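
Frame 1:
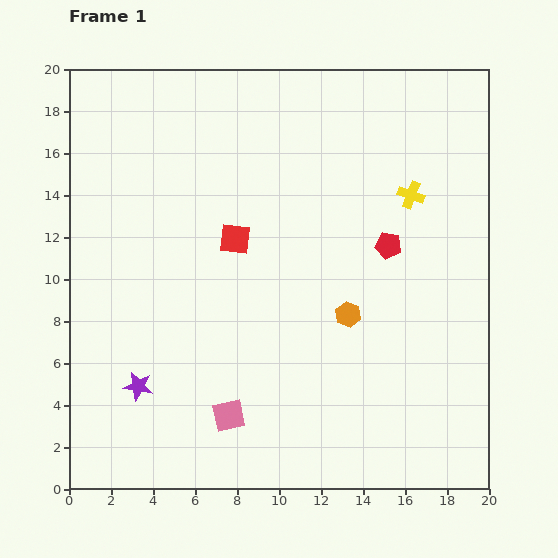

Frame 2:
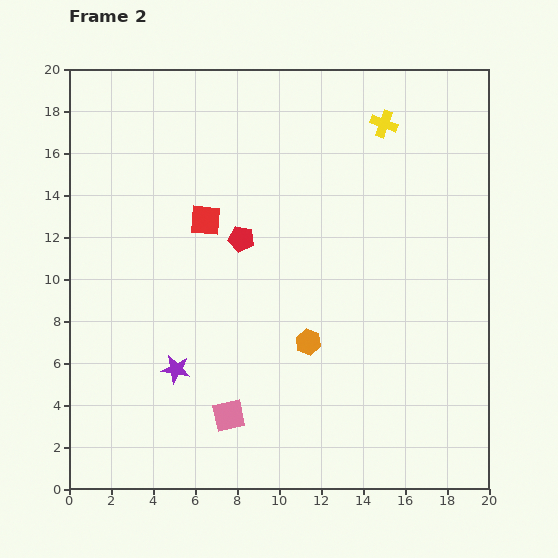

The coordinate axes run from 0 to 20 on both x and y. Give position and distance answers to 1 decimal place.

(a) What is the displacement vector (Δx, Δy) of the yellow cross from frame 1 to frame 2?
(-1.3, 3.4)

The yellow cross was at (16.3, 14.0) in frame 1 and (15.0, 17.4) in frame 2.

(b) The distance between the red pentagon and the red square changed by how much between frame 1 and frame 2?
-5.4

Distance in frame 1: 7.3. Distance in frame 2: 1.9.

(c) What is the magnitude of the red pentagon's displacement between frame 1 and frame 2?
7.0

The red pentagon moved from (15.2, 11.6) to (8.2, 11.9), a distance of √(7.0² + 0.3²) ≈ 7.0.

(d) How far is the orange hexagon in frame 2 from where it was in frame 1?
2.3

The orange hexagon moved from (13.3, 8.3) to (11.4, 7.0), a distance of √(1.9² + 1.3²) ≈ 2.3.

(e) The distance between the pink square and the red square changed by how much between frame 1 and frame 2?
+1.0

Distance in frame 1: 8.4. Distance in frame 2: 9.4.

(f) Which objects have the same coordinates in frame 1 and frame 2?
the pink square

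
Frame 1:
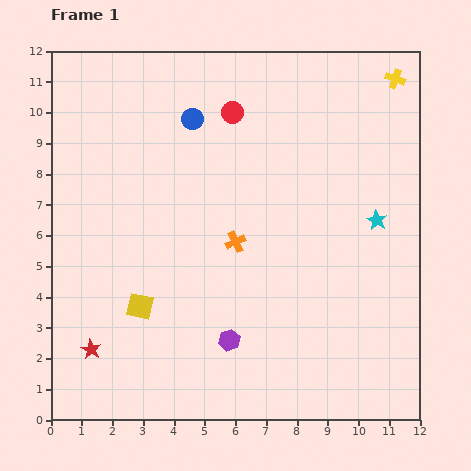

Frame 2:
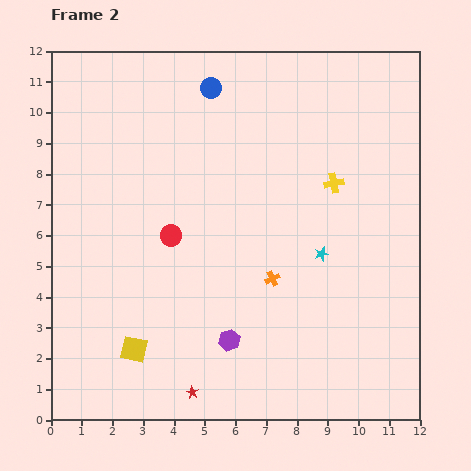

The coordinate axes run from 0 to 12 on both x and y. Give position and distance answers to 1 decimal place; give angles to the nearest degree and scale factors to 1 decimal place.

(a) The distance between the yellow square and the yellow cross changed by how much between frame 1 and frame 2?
-2.6

Distance in frame 1: 11.1. Distance in frame 2: 8.5.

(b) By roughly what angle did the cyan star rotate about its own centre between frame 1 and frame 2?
27° clockwise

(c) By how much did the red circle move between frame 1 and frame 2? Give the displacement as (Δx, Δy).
(-2.0, -4.0)

The red circle was at (5.9, 10.0) in frame 1 and (3.9, 6.0) in frame 2.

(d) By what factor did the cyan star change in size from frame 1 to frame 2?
0.7×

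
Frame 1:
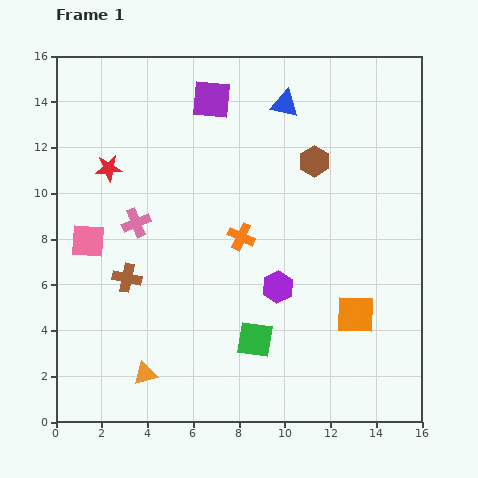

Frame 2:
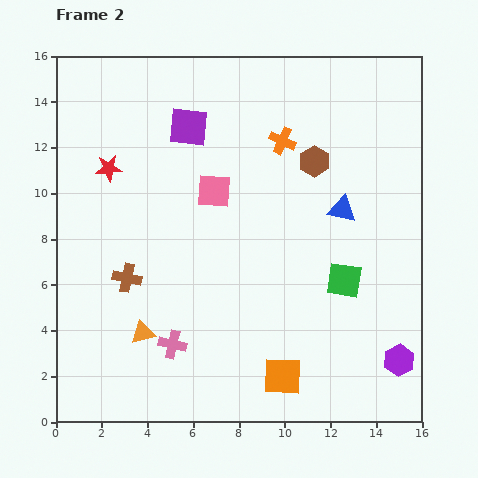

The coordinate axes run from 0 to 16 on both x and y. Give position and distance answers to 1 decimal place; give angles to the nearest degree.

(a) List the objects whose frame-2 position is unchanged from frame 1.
the brown hexagon, the brown cross, the red star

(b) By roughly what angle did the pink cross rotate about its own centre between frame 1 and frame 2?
34° clockwise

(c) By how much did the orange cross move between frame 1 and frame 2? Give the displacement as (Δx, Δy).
(1.8, 4.2)

The orange cross was at (8.1, 8.1) in frame 1 and (9.9, 12.3) in frame 2.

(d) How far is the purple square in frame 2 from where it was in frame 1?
1.6

The purple square moved from (6.8, 14.1) to (5.8, 12.9), a distance of √(1.0² + 1.2²) ≈ 1.6.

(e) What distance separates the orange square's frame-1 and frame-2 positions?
4.2

The orange square moved from (13.1, 4.7) to (9.9, 2.0), a distance of √(3.2² + 2.7²) ≈ 4.2.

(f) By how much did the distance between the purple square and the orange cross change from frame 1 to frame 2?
-2.0

Distance in frame 1: 6.1. Distance in frame 2: 4.1.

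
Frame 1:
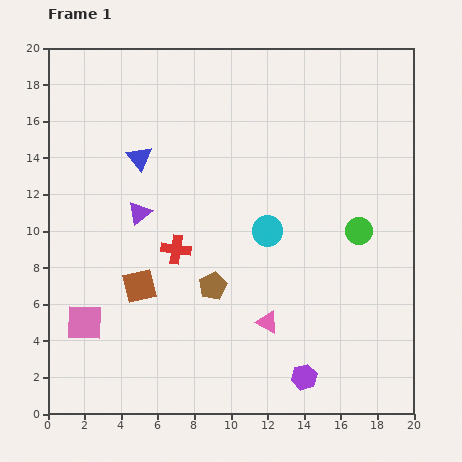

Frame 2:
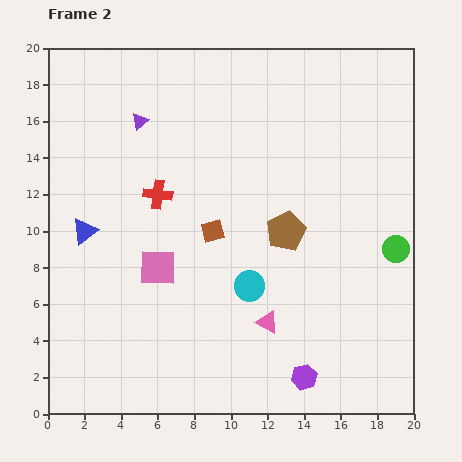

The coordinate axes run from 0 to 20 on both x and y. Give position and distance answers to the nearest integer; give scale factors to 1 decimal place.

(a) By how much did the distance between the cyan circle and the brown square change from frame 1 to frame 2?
-4

Distance in frame 1: 8. Distance in frame 2: 4.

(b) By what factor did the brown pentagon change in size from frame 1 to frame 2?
1.4×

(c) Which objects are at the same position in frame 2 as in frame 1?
the purple hexagon, the pink triangle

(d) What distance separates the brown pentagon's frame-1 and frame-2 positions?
5

The brown pentagon moved from (9, 7) to (13, 10), a distance of √(4² + 3²) ≈ 5.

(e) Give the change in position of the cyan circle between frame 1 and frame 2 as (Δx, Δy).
(-1, -3)

The cyan circle was at (12, 10) in frame 1 and (11, 7) in frame 2.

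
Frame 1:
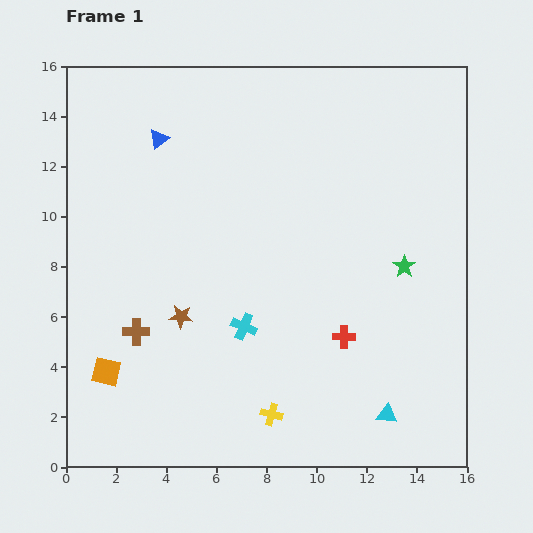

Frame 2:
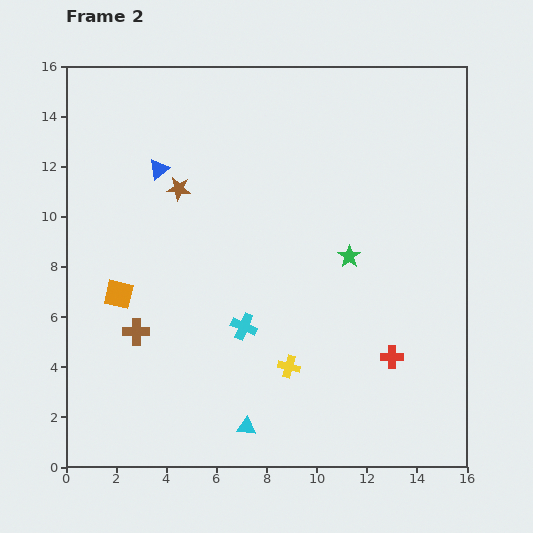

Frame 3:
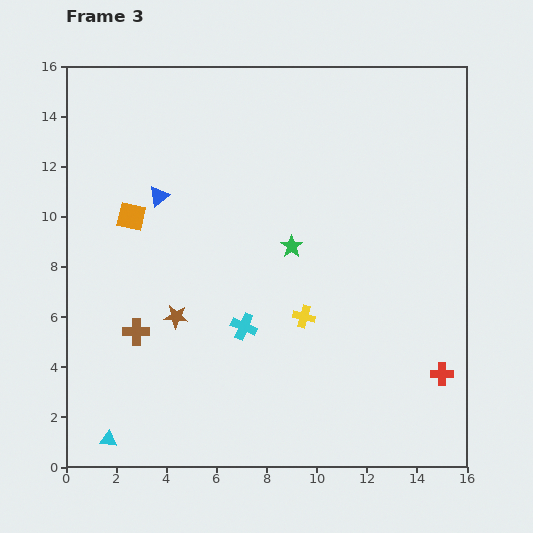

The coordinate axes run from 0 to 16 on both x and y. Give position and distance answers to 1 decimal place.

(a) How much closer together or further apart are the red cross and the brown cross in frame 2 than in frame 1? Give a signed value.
+1.9

Distance in frame 1: 8.3. Distance in frame 2: 10.2.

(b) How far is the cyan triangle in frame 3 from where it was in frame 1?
11.1

The cyan triangle moved from (12.8, 2.1) to (1.7, 1.1), a distance of √(11.1² + 1.0²) ≈ 11.1.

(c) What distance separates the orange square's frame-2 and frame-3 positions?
3.1

The orange square moved from (2.1, 6.9) to (2.6, 10.0), a distance of √(0.5² + 3.1²) ≈ 3.1.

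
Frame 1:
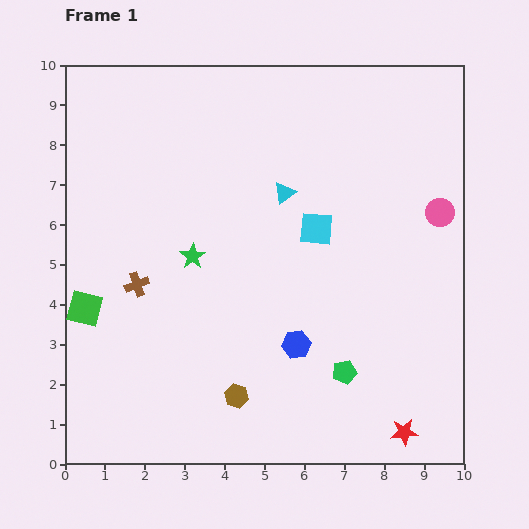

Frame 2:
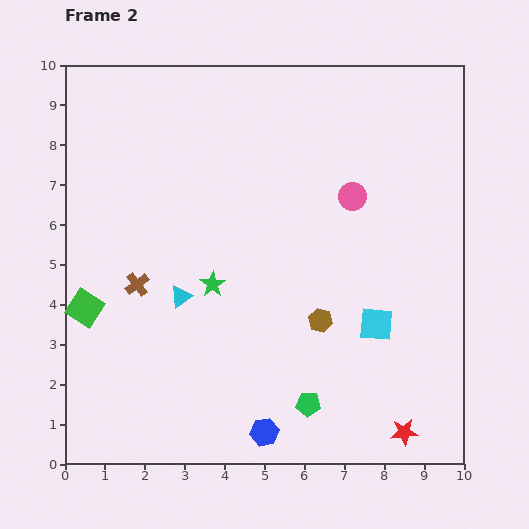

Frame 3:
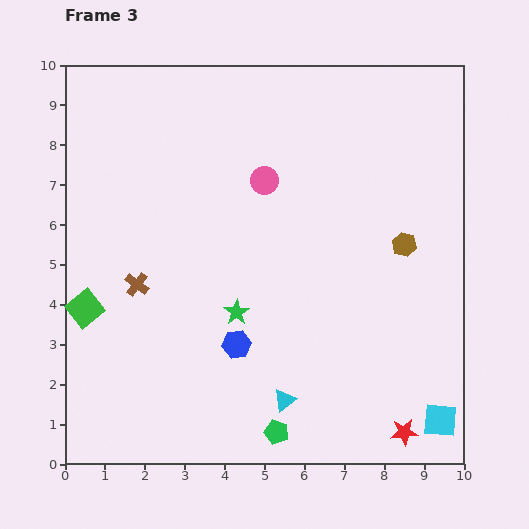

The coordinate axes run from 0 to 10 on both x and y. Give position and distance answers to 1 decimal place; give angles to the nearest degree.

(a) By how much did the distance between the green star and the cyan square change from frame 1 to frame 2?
+1.0

Distance in frame 1: 3.2. Distance in frame 2: 4.2.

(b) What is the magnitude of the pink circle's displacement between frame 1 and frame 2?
2.2

The pink circle moved from (9.4, 6.3) to (7.2, 6.7), a distance of √(2.2² + 0.4²) ≈ 2.2.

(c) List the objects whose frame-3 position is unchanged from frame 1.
the red star, the brown cross, the green square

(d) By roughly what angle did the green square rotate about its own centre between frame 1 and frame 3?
37° clockwise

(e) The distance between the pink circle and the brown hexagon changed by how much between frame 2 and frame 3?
+0.6

Distance in frame 2: 3.2. Distance in frame 3: 3.8.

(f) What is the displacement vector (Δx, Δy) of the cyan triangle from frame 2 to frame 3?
(2.6, -2.6)

The cyan triangle was at (2.9, 4.2) in frame 2 and (5.5, 1.6) in frame 3.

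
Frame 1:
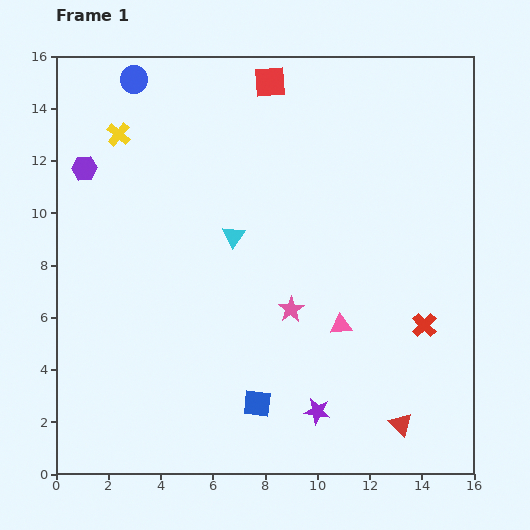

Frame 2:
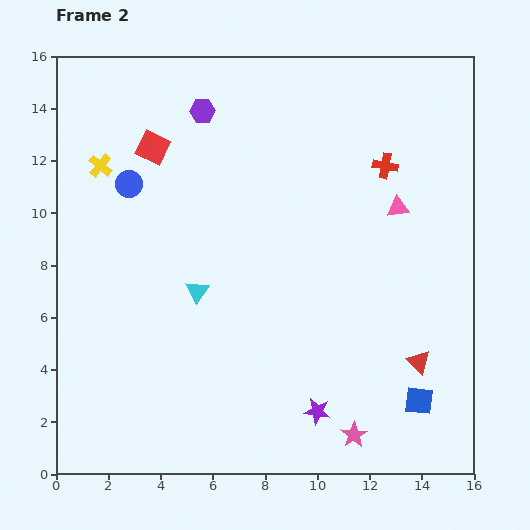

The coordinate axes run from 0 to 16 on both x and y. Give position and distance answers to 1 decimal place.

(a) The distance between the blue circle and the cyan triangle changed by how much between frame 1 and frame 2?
-2.2

Distance in frame 1: 7.1. Distance in frame 2: 4.9.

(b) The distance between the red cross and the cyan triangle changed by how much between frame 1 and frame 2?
+0.6

Distance in frame 1: 8.1. Distance in frame 2: 8.7.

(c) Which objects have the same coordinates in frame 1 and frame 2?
the purple star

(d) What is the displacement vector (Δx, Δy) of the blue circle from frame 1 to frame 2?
(-0.2, -4.0)

The blue circle was at (3.0, 15.1) in frame 1 and (2.8, 11.1) in frame 2.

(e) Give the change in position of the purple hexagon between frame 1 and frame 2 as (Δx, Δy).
(4.5, 2.2)

The purple hexagon was at (1.1, 11.7) in frame 1 and (5.6, 13.9) in frame 2.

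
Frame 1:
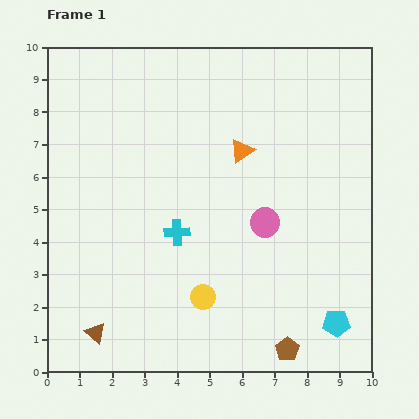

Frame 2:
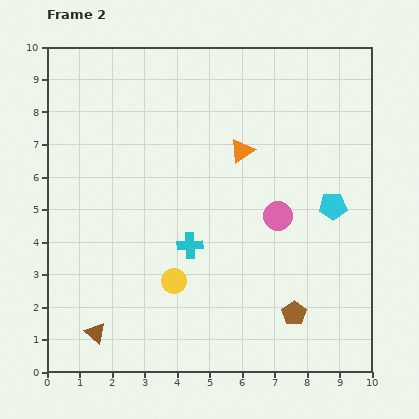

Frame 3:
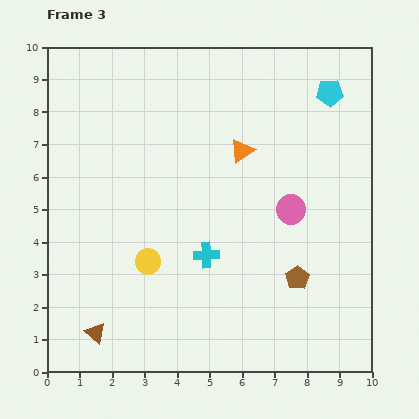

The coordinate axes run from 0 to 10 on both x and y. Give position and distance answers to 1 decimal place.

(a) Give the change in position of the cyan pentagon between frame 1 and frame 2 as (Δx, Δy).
(-0.1, 3.6)

The cyan pentagon was at (8.9, 1.5) in frame 1 and (8.8, 5.1) in frame 2.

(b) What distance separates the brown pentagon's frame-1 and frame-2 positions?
1.1

The brown pentagon moved from (7.4, 0.7) to (7.6, 1.8), a distance of √(0.2² + 1.1²) ≈ 1.1.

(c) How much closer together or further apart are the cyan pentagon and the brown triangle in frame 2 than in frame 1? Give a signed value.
+0.9

Distance in frame 1: 7.4. Distance in frame 2: 8.3.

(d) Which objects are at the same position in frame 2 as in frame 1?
the brown triangle, the orange triangle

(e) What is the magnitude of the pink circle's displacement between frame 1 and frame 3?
0.9

The pink circle moved from (6.7, 4.6) to (7.5, 5.0), a distance of √(0.8² + 0.4²) ≈ 0.9.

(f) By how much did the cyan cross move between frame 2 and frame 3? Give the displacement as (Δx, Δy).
(0.5, -0.3)

The cyan cross was at (4.4, 3.9) in frame 2 and (4.9, 3.6) in frame 3.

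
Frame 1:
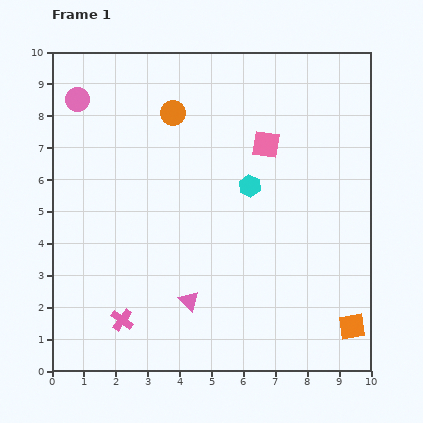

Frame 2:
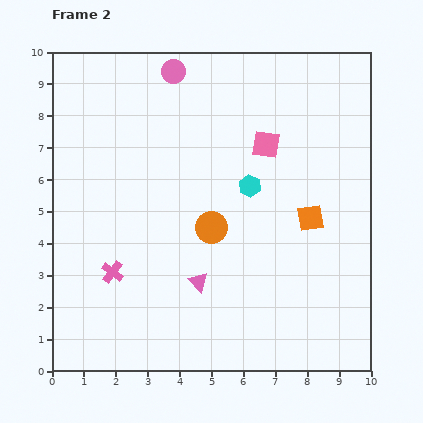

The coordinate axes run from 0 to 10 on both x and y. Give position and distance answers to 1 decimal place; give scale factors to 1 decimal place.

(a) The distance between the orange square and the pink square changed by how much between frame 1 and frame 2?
-3.6

Distance in frame 1: 6.3. Distance in frame 2: 2.7.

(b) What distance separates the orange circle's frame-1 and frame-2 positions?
3.8

The orange circle moved from (3.8, 8.1) to (5.0, 4.5), a distance of √(1.2² + 3.6²) ≈ 3.8.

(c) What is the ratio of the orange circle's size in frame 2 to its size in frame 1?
1.3×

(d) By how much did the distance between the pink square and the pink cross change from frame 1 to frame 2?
-0.9

Distance in frame 1: 7.1. Distance in frame 2: 6.2.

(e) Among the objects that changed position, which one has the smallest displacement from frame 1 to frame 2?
the pink triangle

(moved 0.7)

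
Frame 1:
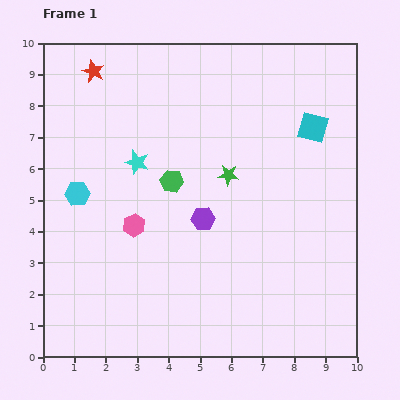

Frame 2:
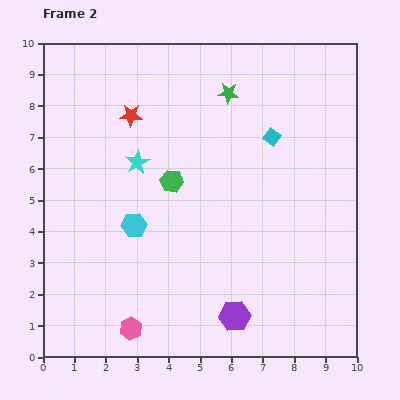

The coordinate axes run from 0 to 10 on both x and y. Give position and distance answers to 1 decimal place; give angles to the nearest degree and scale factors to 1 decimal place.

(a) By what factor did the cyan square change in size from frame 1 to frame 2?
0.6×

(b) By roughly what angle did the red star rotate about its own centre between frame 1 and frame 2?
21° counter-clockwise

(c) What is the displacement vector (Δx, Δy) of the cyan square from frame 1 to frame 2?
(-1.3, -0.3)

The cyan square was at (8.6, 7.3) in frame 1 and (7.3, 7.0) in frame 2.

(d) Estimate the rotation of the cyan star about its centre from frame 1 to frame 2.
26° clockwise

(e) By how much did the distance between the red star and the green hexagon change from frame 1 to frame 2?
-1.8

Distance in frame 1: 4.3. Distance in frame 2: 2.5.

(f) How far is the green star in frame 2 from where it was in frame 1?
2.6

The green star moved from (5.9, 5.8) to (5.9, 8.4), a distance of √(0.0² + 2.6²) ≈ 2.6.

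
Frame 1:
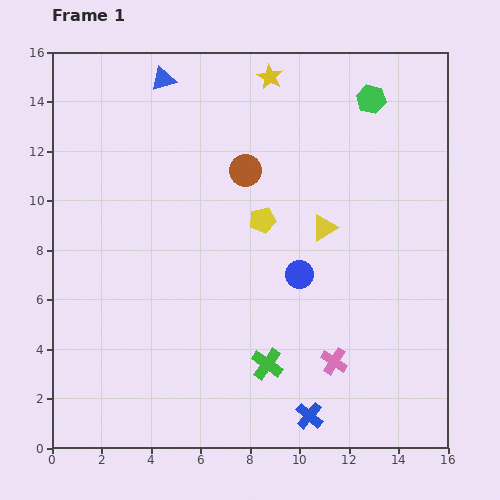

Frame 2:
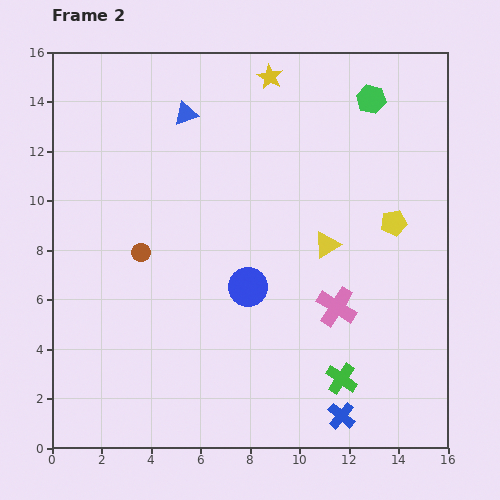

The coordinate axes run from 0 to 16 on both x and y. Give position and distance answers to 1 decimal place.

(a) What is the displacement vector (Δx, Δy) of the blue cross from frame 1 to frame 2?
(1.3, 0.0)

The blue cross was at (10.4, 1.3) in frame 1 and (11.7, 1.3) in frame 2.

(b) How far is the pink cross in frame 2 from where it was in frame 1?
2.2

The pink cross moved from (11.4, 3.5) to (11.5, 5.7), a distance of √(0.1² + 2.2²) ≈ 2.2.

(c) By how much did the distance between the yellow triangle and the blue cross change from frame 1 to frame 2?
-0.7

Distance in frame 1: 7.6. Distance in frame 2: 6.9.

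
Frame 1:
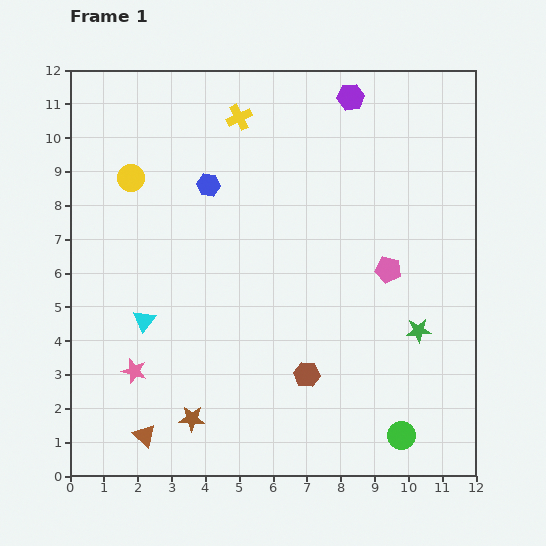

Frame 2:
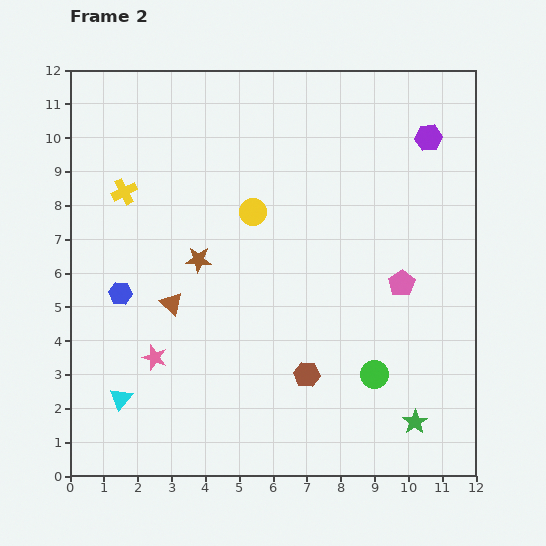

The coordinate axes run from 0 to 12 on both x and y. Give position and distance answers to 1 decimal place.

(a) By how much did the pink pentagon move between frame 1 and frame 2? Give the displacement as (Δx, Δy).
(0.4, -0.4)

The pink pentagon was at (9.4, 6.1) in frame 1 and (9.8, 5.7) in frame 2.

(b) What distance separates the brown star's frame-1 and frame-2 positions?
4.7

The brown star moved from (3.6, 1.7) to (3.8, 6.4), a distance of √(0.2² + 4.7²) ≈ 4.7.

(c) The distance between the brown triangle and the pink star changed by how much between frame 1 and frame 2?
-0.2

Distance in frame 1: 1.9. Distance in frame 2: 1.7.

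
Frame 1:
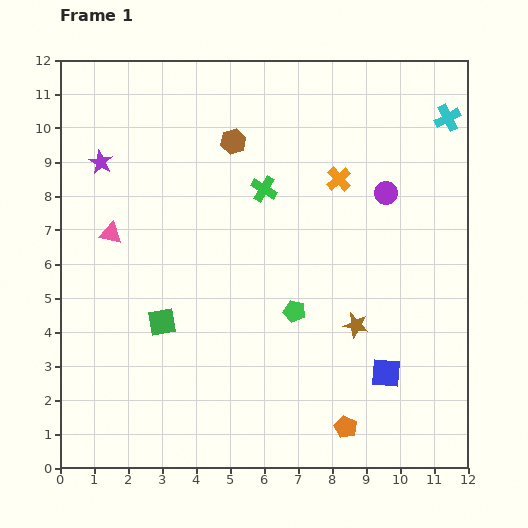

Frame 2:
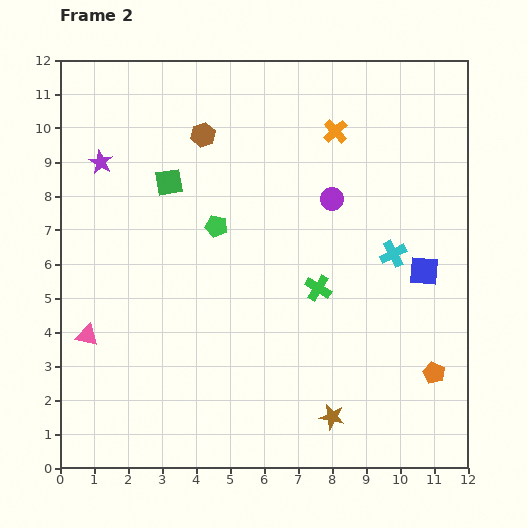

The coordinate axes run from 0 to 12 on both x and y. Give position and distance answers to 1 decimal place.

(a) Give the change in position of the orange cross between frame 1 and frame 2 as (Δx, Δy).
(-0.1, 1.4)

The orange cross was at (8.2, 8.5) in frame 1 and (8.1, 9.9) in frame 2.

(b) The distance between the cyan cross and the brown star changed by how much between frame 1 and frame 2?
-1.6

Distance in frame 1: 6.7. Distance in frame 2: 5.1.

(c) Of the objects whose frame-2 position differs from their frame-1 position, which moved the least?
the brown hexagon

(moved 0.9)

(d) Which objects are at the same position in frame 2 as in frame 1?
the purple star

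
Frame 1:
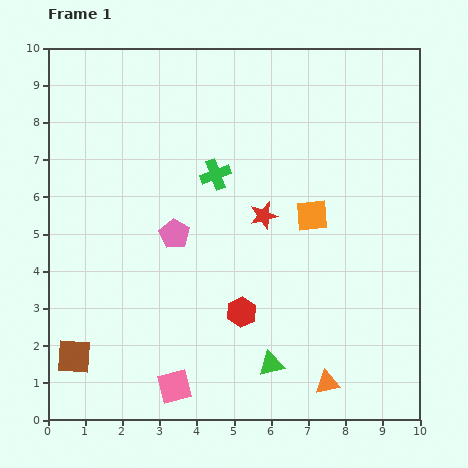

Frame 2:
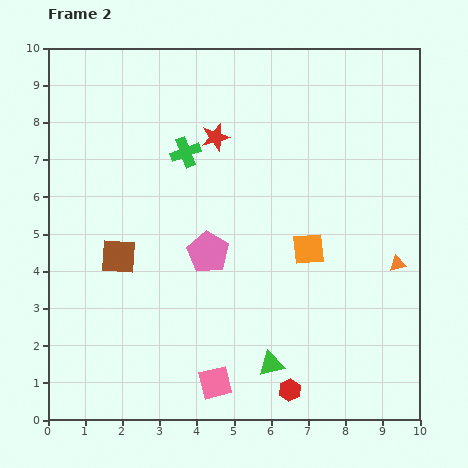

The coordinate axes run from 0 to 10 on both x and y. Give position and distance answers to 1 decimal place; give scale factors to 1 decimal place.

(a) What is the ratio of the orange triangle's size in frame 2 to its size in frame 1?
0.7×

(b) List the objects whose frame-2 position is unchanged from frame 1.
the green triangle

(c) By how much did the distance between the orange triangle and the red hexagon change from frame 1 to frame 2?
+1.5

Distance in frame 1: 3.0. Distance in frame 2: 4.5.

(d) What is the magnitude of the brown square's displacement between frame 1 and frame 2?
3.0

The brown square moved from (0.7, 1.7) to (1.9, 4.4), a distance of √(1.2² + 2.7²) ≈ 3.0.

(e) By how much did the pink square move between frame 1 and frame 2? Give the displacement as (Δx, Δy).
(1.1, 0.1)

The pink square was at (3.4, 0.9) in frame 1 and (4.5, 1.0) in frame 2.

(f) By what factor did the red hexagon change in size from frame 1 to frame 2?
0.7×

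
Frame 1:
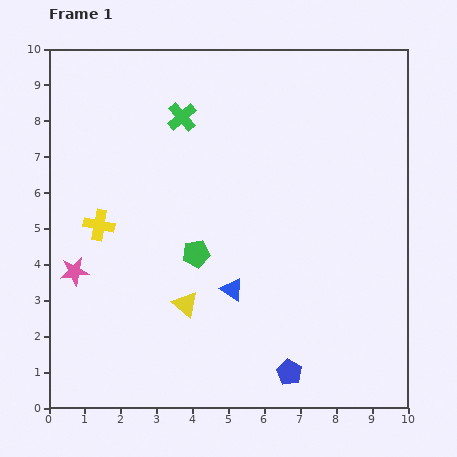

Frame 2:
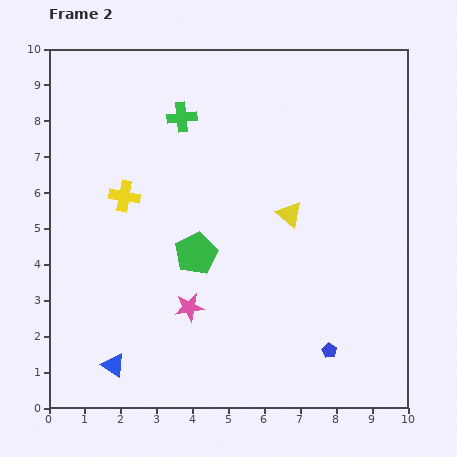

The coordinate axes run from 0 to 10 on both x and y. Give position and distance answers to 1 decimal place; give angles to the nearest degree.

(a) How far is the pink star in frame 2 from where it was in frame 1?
3.4

The pink star moved from (0.7, 3.8) to (3.9, 2.8), a distance of √(3.2² + 1.0²) ≈ 3.4.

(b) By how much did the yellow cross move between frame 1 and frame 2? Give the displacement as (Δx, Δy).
(0.7, 0.8)

The yellow cross was at (1.4, 5.1) in frame 1 and (2.1, 5.9) in frame 2.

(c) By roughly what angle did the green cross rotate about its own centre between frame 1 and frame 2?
35° clockwise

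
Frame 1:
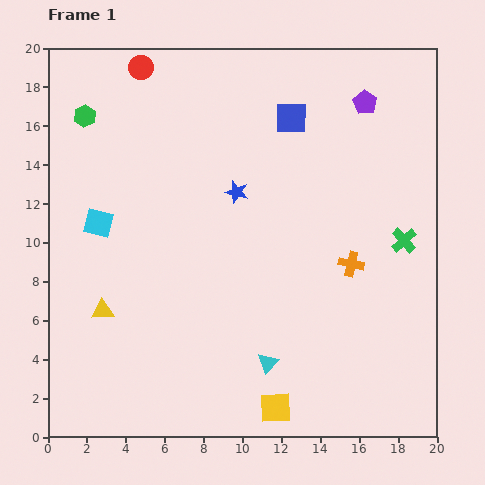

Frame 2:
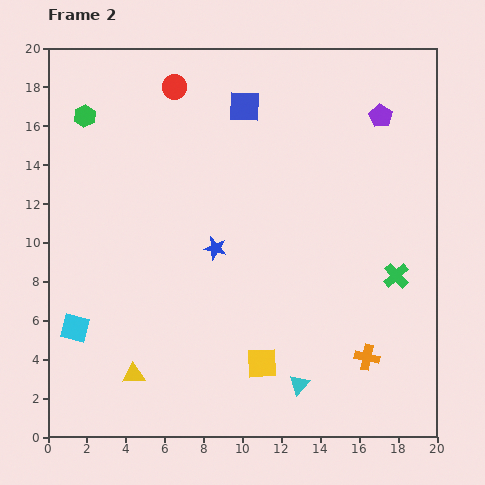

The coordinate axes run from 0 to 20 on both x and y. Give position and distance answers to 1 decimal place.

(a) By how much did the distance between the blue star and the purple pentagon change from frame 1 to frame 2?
+2.9

Distance in frame 1: 8.0. Distance in frame 2: 10.9.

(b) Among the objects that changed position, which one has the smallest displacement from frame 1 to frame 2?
the purple pentagon

(moved 1.1)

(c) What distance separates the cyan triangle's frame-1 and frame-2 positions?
1.9

The cyan triangle moved from (11.3, 3.8) to (12.9, 2.7), a distance of √(1.6² + 1.1²) ≈ 1.9.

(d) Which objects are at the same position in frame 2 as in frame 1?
the green hexagon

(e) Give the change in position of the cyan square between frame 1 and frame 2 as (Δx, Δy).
(-1.2, -5.4)

The cyan square was at (2.6, 11.0) in frame 1 and (1.4, 5.6) in frame 2.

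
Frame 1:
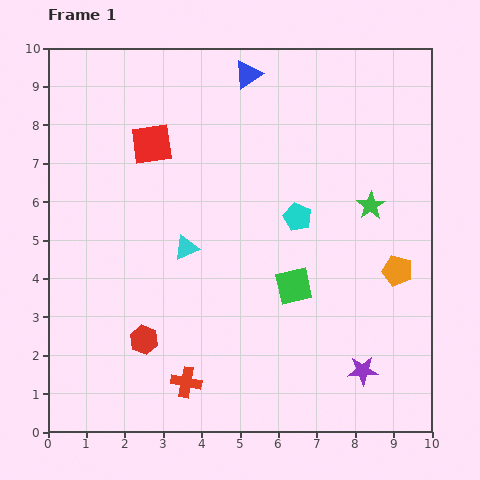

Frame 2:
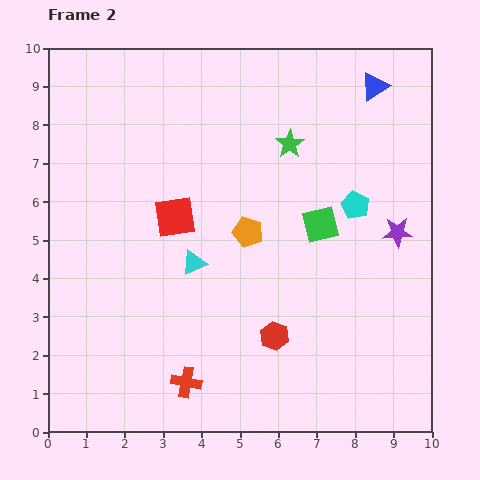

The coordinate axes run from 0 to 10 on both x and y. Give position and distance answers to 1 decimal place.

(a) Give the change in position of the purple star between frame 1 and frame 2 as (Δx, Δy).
(0.9, 3.6)

The purple star was at (8.2, 1.6) in frame 1 and (9.1, 5.2) in frame 2.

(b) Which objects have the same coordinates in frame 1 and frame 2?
the red cross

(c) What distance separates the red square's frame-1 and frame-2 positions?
2.0

The red square moved from (2.7, 7.5) to (3.3, 5.6), a distance of √(0.6² + 1.9²) ≈ 2.0.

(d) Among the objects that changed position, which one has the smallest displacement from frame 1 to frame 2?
the cyan triangle

(moved 0.4)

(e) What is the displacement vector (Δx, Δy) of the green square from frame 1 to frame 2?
(0.7, 1.6)

The green square was at (6.4, 3.8) in frame 1 and (7.1, 5.4) in frame 2.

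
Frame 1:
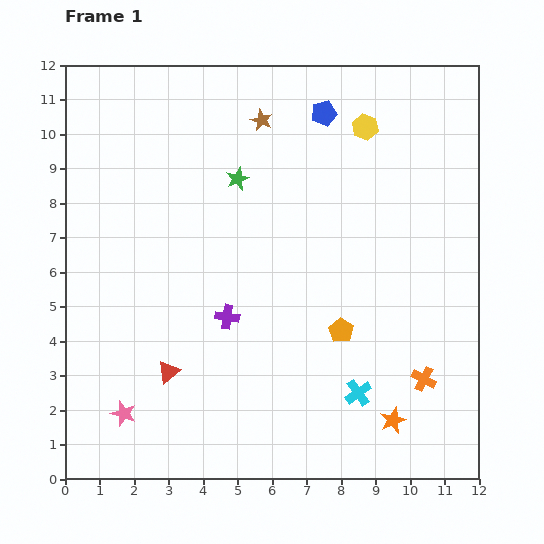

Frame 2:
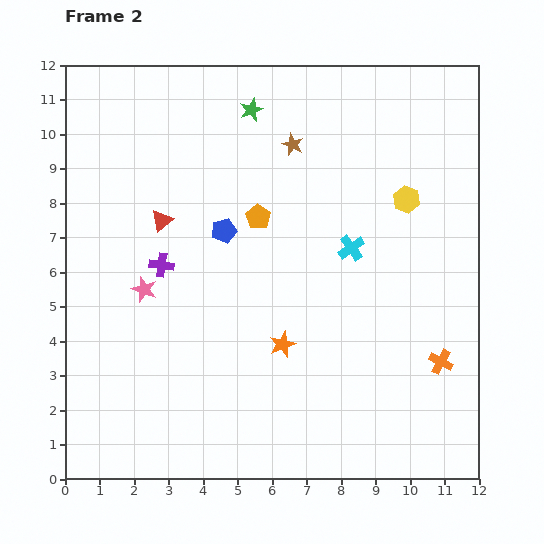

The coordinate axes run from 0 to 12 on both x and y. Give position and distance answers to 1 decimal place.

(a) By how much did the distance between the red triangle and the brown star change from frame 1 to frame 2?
-3.4

Distance in frame 1: 7.8. Distance in frame 2: 4.4.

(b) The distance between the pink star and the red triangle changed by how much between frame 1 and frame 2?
+0.3

Distance in frame 1: 1.8. Distance in frame 2: 2.1.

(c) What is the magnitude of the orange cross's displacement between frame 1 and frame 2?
0.7

The orange cross moved from (10.4, 2.9) to (10.9, 3.4), a distance of √(0.5² + 0.5²) ≈ 0.7.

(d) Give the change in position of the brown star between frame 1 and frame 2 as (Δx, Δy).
(0.9, -0.7)

The brown star was at (5.7, 10.4) in frame 1 and (6.6, 9.7) in frame 2.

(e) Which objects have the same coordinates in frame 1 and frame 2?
none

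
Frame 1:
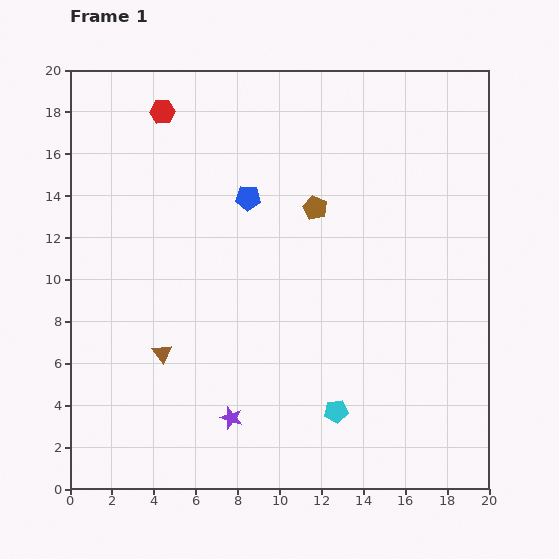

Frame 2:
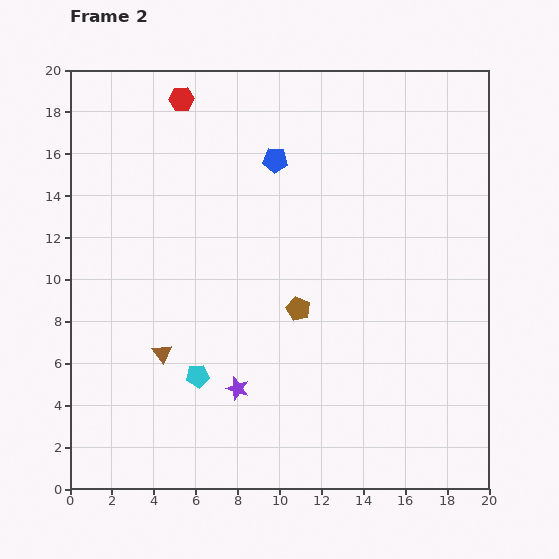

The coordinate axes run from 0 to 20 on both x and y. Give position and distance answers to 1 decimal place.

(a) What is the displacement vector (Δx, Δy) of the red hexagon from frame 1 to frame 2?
(0.9, 0.6)

The red hexagon was at (4.4, 18.0) in frame 1 and (5.3, 18.6) in frame 2.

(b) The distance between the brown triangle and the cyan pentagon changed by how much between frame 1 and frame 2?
-6.8

Distance in frame 1: 8.8. Distance in frame 2: 2.0.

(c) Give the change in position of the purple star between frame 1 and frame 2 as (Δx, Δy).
(0.3, 1.4)

The purple star was at (7.7, 3.4) in frame 1 and (8.0, 4.8) in frame 2.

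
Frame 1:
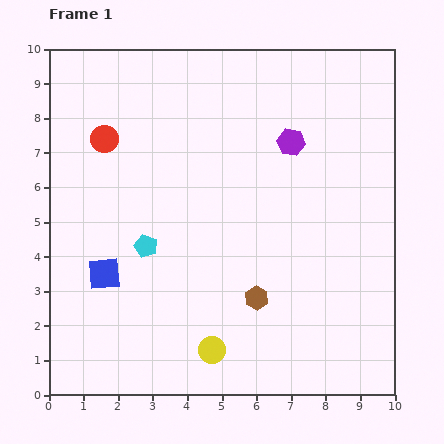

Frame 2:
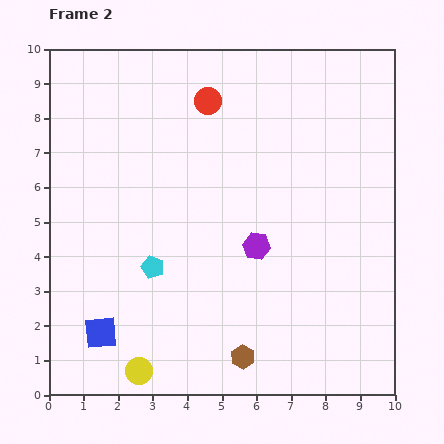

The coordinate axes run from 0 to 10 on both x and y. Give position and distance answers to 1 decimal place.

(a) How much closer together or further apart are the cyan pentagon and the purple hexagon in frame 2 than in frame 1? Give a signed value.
-2.1

Distance in frame 1: 5.2. Distance in frame 2: 3.1.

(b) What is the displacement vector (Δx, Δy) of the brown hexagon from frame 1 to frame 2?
(-0.4, -1.7)

The brown hexagon was at (6.0, 2.8) in frame 1 and (5.6, 1.1) in frame 2.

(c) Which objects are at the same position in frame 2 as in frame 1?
none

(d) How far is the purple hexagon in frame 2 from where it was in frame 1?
3.2

The purple hexagon moved from (7.0, 7.3) to (6.0, 4.3), a distance of √(1.0² + 3.0²) ≈ 3.2.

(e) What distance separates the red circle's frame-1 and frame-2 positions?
3.2

The red circle moved from (1.6, 7.4) to (4.6, 8.5), a distance of √(3.0² + 1.1²) ≈ 3.2.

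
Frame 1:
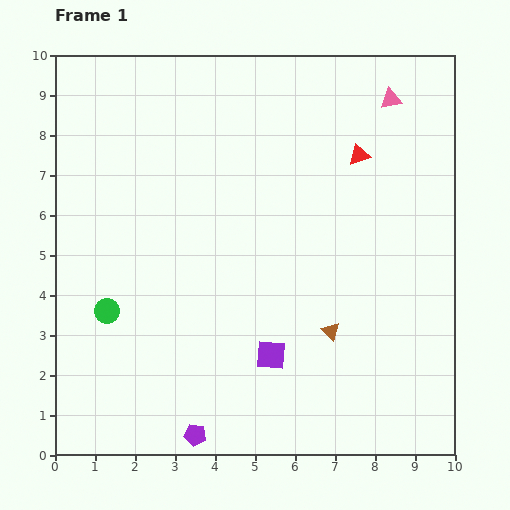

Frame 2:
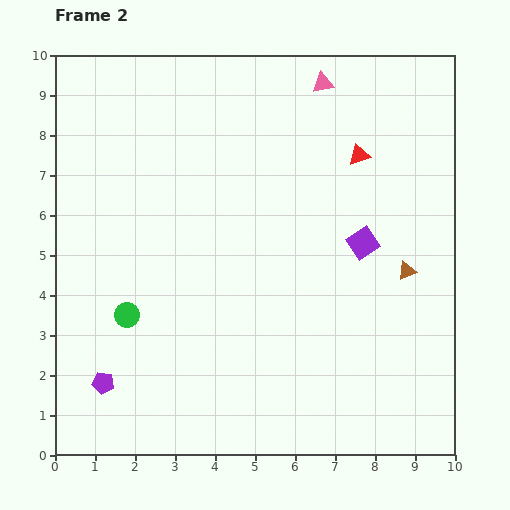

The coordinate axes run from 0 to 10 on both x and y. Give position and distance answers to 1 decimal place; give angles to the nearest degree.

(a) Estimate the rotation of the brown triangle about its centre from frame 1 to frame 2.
53° clockwise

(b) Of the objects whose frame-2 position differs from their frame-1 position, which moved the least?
the green circle

(moved 0.5)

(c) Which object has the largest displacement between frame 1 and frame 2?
the purple square

(moved 3.6; next 2.6)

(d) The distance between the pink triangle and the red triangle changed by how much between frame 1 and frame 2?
+0.4

Distance in frame 1: 1.6. Distance in frame 2: 2.0.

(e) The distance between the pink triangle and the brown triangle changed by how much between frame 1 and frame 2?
-0.9

Distance in frame 1: 6.0. Distance in frame 2: 5.1.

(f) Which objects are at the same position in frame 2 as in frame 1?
the red triangle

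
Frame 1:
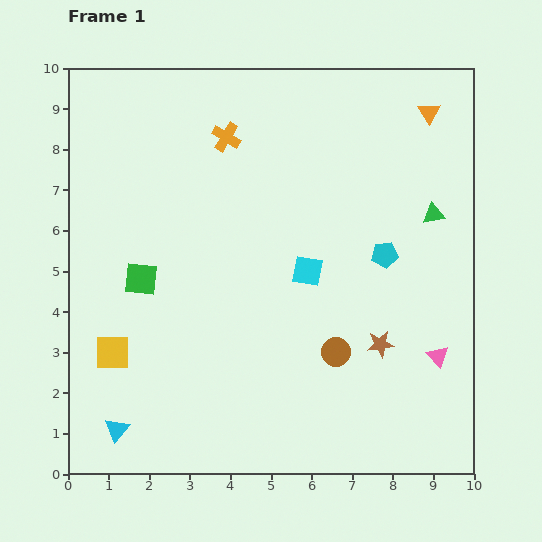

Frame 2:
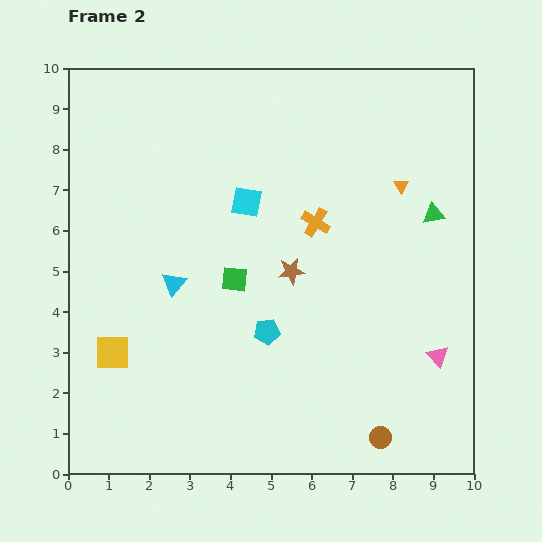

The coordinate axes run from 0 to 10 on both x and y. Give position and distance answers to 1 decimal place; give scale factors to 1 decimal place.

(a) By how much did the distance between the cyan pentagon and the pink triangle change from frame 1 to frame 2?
+1.4

Distance in frame 1: 2.8. Distance in frame 2: 4.2.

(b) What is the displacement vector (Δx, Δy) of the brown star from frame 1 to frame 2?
(-2.2, 1.8)

The brown star was at (7.7, 3.2) in frame 1 and (5.5, 5.0) in frame 2.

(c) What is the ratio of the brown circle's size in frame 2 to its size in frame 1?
0.8×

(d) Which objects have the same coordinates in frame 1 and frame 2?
the pink triangle, the green triangle, the yellow square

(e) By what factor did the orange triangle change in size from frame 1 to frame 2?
0.6×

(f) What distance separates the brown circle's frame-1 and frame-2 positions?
2.4

The brown circle moved from (6.6, 3.0) to (7.7, 0.9), a distance of √(1.1² + 2.1²) ≈ 2.4.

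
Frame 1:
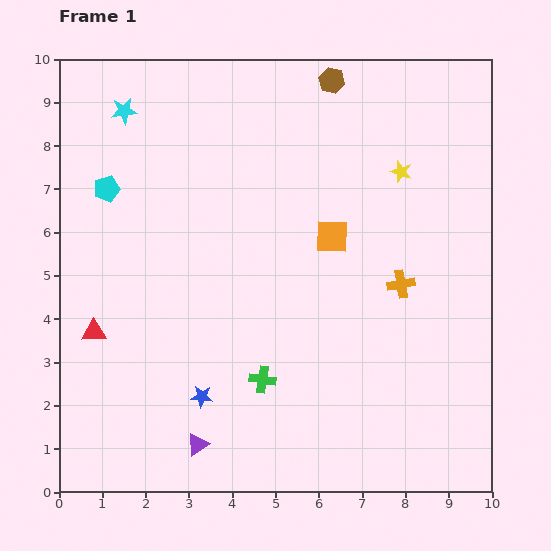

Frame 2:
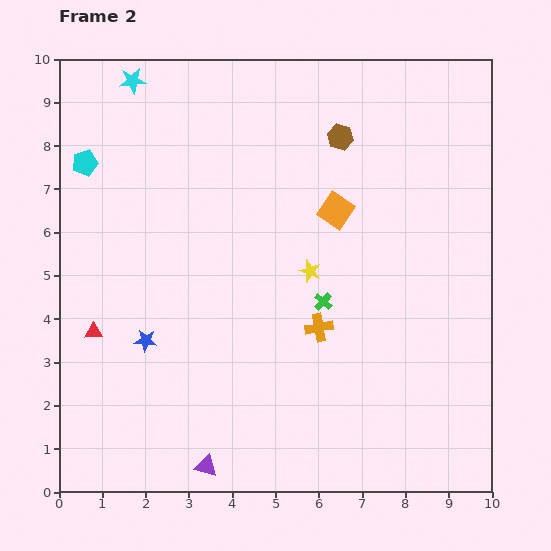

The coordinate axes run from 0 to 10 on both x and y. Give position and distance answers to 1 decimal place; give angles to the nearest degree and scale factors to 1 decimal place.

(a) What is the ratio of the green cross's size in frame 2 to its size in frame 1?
0.7×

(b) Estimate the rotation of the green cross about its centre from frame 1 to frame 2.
32° clockwise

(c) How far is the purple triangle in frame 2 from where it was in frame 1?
0.5

The purple triangle moved from (3.2, 1.1) to (3.4, 0.6), a distance of √(0.2² + 0.5²) ≈ 0.5.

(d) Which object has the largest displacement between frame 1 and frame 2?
the yellow star

(moved 3.1; next 2.3)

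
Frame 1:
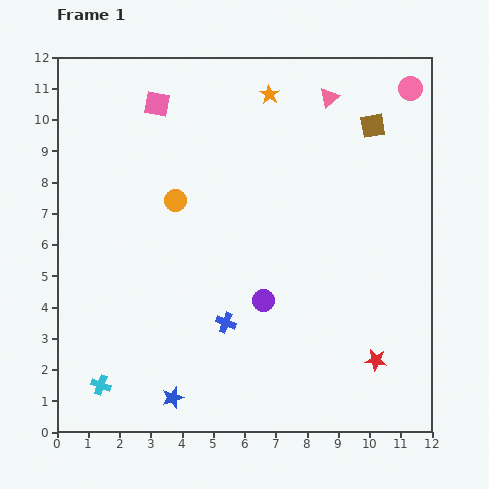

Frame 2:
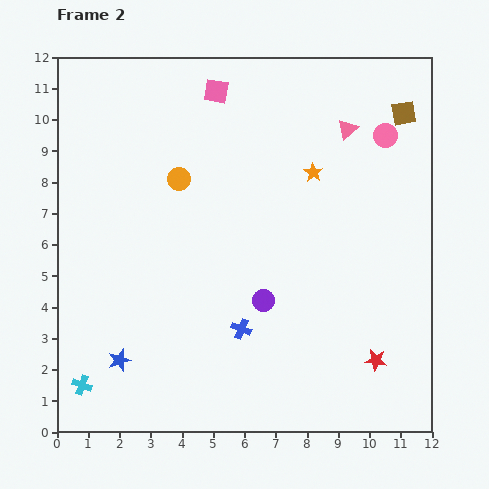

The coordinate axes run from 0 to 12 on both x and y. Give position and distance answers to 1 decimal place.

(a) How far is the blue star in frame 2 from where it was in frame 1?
2.1

The blue star moved from (3.7, 1.1) to (2.0, 2.3), a distance of √(1.7² + 1.2²) ≈ 2.1.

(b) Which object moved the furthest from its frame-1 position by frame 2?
the orange star

(moved 2.9; next 2.1)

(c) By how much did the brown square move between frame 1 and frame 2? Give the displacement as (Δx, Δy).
(1.0, 0.4)

The brown square was at (10.1, 9.8) in frame 1 and (11.1, 10.2) in frame 2.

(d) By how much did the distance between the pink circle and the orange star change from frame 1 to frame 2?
-1.9

Distance in frame 1: 4.5. Distance in frame 2: 2.6.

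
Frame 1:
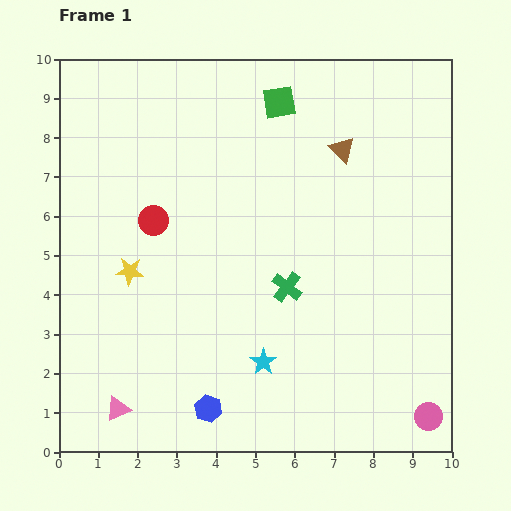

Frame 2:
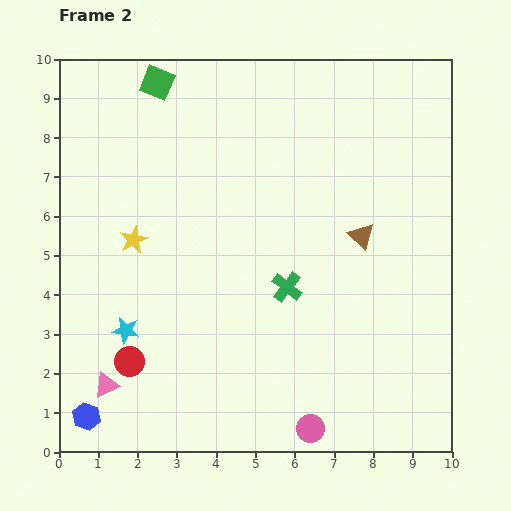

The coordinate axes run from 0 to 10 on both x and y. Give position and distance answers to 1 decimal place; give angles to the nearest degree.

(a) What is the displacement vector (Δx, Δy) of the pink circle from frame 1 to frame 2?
(-3.0, -0.3)

The pink circle was at (9.4, 0.9) in frame 1 and (6.4, 0.6) in frame 2.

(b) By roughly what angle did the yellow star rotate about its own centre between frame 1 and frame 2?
30° counter-clockwise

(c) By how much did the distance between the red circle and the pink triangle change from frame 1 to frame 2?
-4.1

Distance in frame 1: 4.9. Distance in frame 2: 0.8.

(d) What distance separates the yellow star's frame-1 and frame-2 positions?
0.8

The yellow star moved from (1.8, 4.6) to (1.9, 5.4), a distance of √(0.1² + 0.8²) ≈ 0.8.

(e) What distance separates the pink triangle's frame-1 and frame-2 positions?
0.7

The pink triangle moved from (1.5, 1.1) to (1.2, 1.7), a distance of √(0.3² + 0.6²) ≈ 0.7.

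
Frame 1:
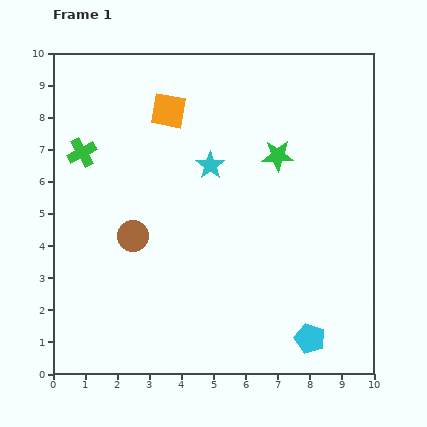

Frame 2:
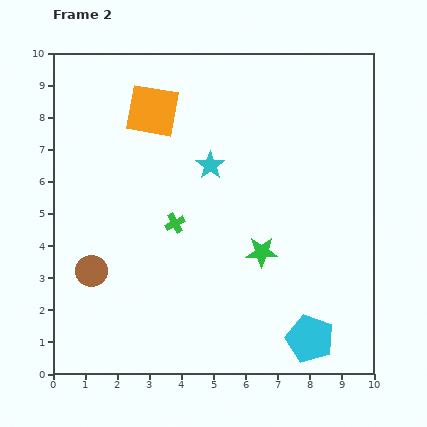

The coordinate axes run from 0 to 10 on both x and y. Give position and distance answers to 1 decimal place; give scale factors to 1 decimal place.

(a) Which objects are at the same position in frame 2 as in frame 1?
the cyan star, the cyan pentagon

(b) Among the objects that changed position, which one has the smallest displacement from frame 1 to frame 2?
the orange square

(moved 0.5)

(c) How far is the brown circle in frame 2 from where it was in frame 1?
1.7

The brown circle moved from (2.5, 4.3) to (1.2, 3.2), a distance of √(1.3² + 1.1²) ≈ 1.7.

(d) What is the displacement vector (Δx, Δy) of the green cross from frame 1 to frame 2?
(2.9, -2.2)

The green cross was at (0.9, 6.9) in frame 1 and (3.8, 4.7) in frame 2.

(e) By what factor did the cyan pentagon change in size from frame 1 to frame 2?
1.6×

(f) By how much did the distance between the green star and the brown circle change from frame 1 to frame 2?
+0.2

Distance in frame 1: 5.1. Distance in frame 2: 5.3.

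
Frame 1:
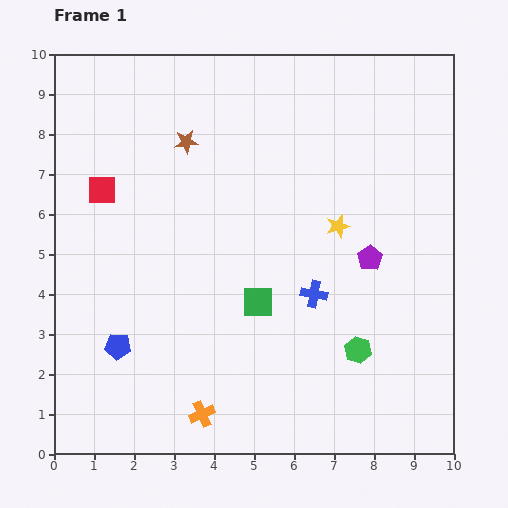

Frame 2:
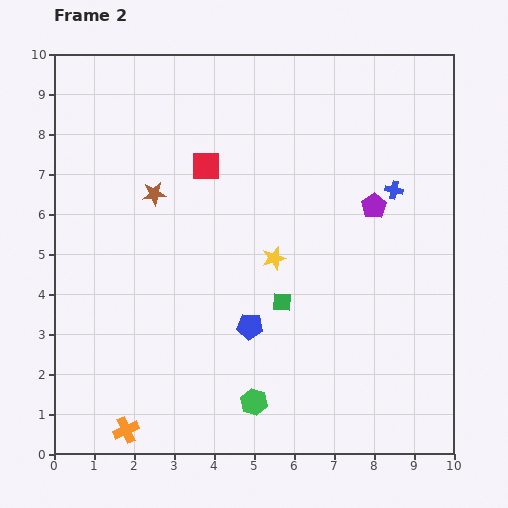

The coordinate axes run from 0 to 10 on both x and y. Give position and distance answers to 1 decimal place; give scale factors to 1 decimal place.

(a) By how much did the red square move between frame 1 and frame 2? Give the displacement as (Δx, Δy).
(2.6, 0.6)

The red square was at (1.2, 6.6) in frame 1 and (3.8, 7.2) in frame 2.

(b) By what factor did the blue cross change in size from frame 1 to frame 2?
0.6×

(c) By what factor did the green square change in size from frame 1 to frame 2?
0.6×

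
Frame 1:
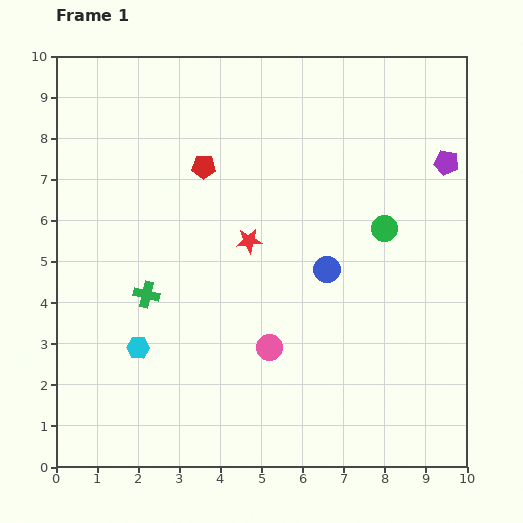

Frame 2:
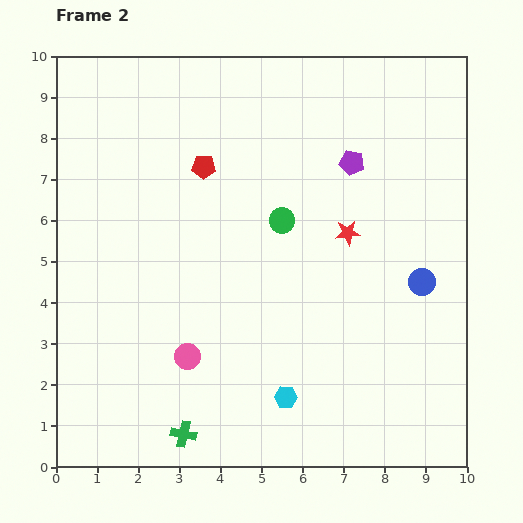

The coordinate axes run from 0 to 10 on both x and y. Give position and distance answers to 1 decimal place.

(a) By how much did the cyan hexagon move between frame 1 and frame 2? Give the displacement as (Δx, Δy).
(3.6, -1.2)

The cyan hexagon was at (2.0, 2.9) in frame 1 and (5.6, 1.7) in frame 2.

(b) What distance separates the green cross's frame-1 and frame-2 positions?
3.5

The green cross moved from (2.2, 4.2) to (3.1, 0.8), a distance of √(0.9² + 3.4²) ≈ 3.5.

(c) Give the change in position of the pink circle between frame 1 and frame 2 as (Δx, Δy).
(-2.0, -0.2)

The pink circle was at (5.2, 2.9) in frame 1 and (3.2, 2.7) in frame 2.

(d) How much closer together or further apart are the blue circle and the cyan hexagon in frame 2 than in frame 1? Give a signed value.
-0.7

Distance in frame 1: 5.0. Distance in frame 2: 4.3.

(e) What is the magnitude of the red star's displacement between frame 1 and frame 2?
2.4

The red star moved from (4.7, 5.5) to (7.1, 5.7), a distance of √(2.4² + 0.2²) ≈ 2.4.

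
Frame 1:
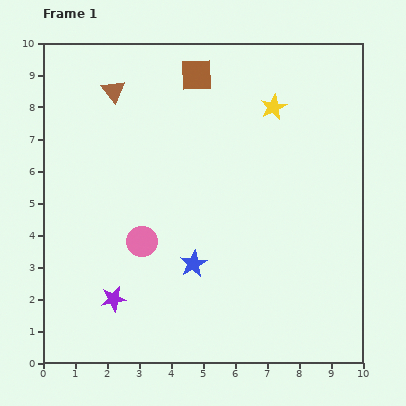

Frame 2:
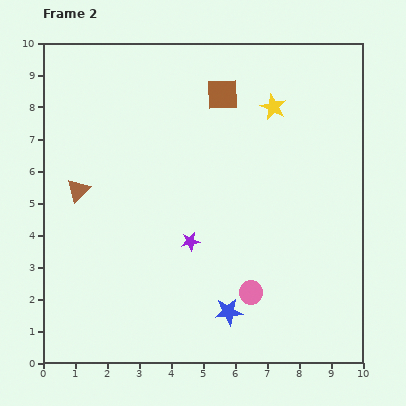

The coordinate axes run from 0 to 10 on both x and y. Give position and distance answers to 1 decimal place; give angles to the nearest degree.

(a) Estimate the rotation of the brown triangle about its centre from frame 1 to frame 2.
24° clockwise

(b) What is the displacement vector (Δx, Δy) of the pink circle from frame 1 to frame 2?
(3.4, -1.6)

The pink circle was at (3.1, 3.8) in frame 1 and (6.5, 2.2) in frame 2.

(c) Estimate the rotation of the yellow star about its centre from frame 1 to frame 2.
20° counter-clockwise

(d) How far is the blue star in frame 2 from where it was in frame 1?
1.9

The blue star moved from (4.7, 3.1) to (5.8, 1.6), a distance of √(1.1² + 1.5²) ≈ 1.9.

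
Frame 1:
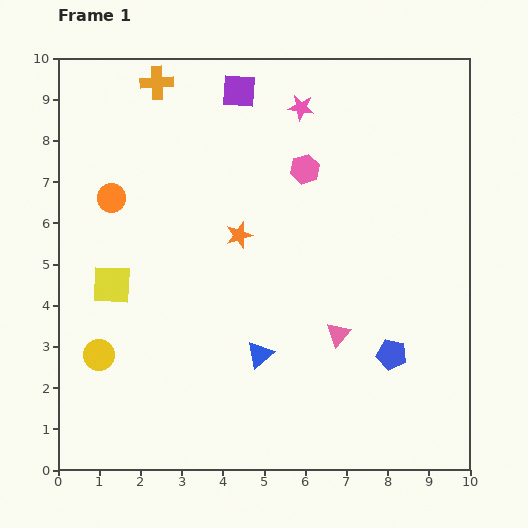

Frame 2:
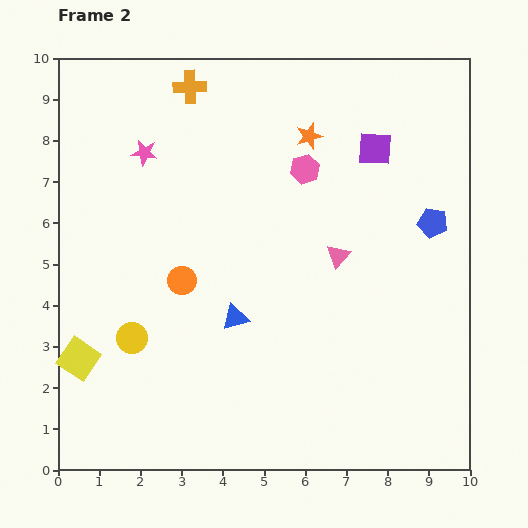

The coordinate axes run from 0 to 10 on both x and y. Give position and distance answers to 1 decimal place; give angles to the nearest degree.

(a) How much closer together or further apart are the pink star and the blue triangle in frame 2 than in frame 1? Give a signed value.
-1.5

Distance in frame 1: 6.1. Distance in frame 2: 4.6.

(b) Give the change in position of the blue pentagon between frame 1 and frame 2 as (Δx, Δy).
(1.0, 3.2)

The blue pentagon was at (8.1, 2.8) in frame 1 and (9.1, 6.0) in frame 2.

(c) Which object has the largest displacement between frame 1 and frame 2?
the pink star

(moved 4.0; next 3.6)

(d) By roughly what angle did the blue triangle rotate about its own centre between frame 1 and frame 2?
24° clockwise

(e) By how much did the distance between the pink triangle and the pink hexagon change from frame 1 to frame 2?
-1.9

Distance in frame 1: 4.1. Distance in frame 2: 2.2.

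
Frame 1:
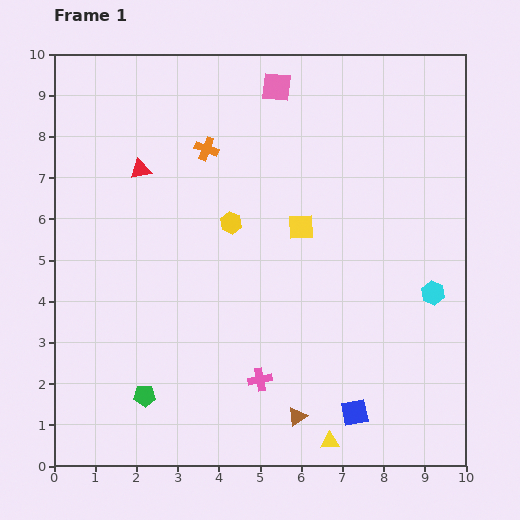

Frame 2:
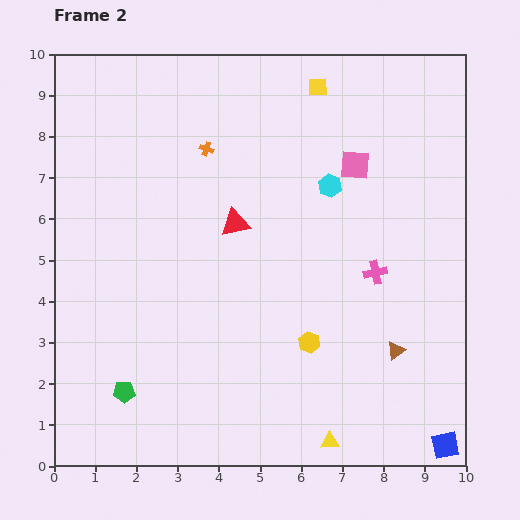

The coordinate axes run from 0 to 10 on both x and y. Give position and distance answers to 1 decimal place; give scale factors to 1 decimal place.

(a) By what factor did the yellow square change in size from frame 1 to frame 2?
0.7×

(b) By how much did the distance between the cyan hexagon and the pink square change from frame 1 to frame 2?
-5.5

Distance in frame 1: 6.3. Distance in frame 2: 0.8.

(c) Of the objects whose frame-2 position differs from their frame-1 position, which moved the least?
the green pentagon

(moved 0.5)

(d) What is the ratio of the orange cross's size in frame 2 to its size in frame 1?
0.6×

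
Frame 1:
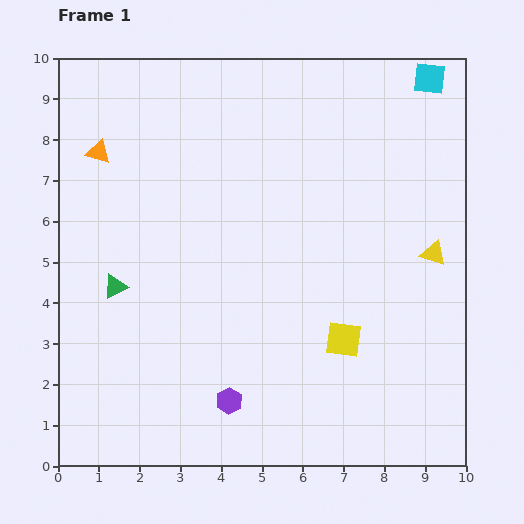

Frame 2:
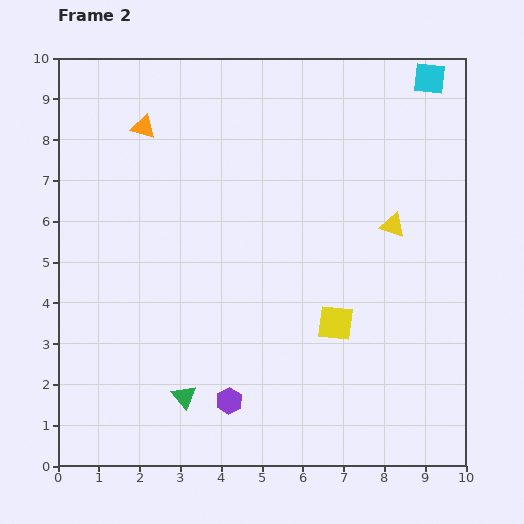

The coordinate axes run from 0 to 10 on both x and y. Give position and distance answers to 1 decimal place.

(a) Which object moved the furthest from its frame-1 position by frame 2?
the green triangle

(moved 3.2; next 1.3)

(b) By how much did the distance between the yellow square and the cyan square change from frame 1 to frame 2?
-0.3

Distance in frame 1: 6.7. Distance in frame 2: 6.4.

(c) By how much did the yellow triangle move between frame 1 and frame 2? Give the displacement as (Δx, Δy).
(-1.0, 0.7)

The yellow triangle was at (9.2, 5.2) in frame 1 and (8.2, 5.9) in frame 2.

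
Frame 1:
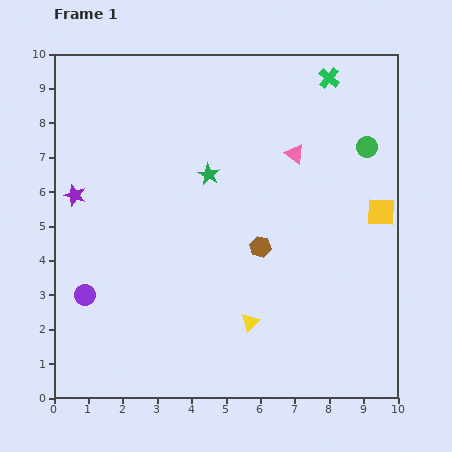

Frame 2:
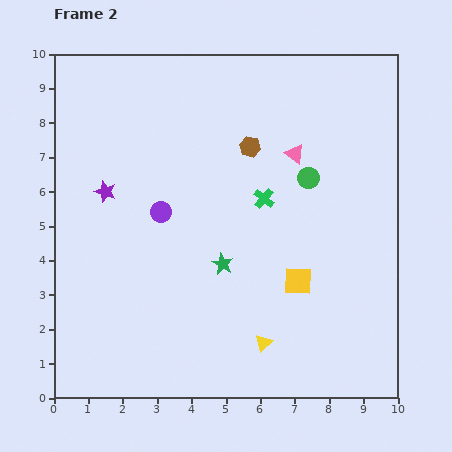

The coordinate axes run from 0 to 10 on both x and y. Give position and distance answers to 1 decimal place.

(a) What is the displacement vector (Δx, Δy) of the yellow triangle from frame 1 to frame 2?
(0.4, -0.6)

The yellow triangle was at (5.7, 2.2) in frame 1 and (6.1, 1.6) in frame 2.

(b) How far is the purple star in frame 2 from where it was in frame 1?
0.9

The purple star moved from (0.6, 5.9) to (1.5, 6.0), a distance of √(0.9² + 0.1²) ≈ 0.9.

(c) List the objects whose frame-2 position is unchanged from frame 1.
the pink triangle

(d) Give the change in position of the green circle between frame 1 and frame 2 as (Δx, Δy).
(-1.7, -0.9)

The green circle was at (9.1, 7.3) in frame 1 and (7.4, 6.4) in frame 2.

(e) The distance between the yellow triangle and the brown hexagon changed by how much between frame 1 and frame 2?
+3.5

Distance in frame 1: 2.2. Distance in frame 2: 5.7.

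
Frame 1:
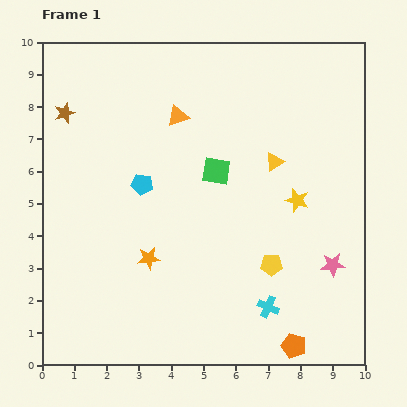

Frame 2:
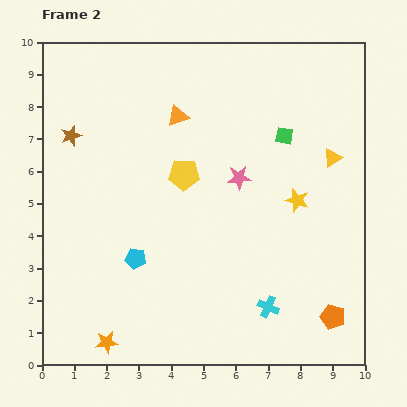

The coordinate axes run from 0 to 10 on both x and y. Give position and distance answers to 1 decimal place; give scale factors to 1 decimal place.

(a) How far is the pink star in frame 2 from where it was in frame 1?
4.0

The pink star moved from (9.0, 3.1) to (6.1, 5.8), a distance of √(2.9² + 2.7²) ≈ 4.0.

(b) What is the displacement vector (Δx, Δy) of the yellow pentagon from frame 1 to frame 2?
(-2.7, 2.8)

The yellow pentagon was at (7.1, 3.1) in frame 1 and (4.4, 5.9) in frame 2.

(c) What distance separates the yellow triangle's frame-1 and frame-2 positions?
1.8

The yellow triangle moved from (7.2, 6.3) to (9.0, 6.4), a distance of √(1.8² + 0.1²) ≈ 1.8.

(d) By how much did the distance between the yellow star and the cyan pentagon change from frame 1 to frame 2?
+0.5

Distance in frame 1: 4.8. Distance in frame 2: 5.3.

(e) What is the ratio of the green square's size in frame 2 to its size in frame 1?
0.6×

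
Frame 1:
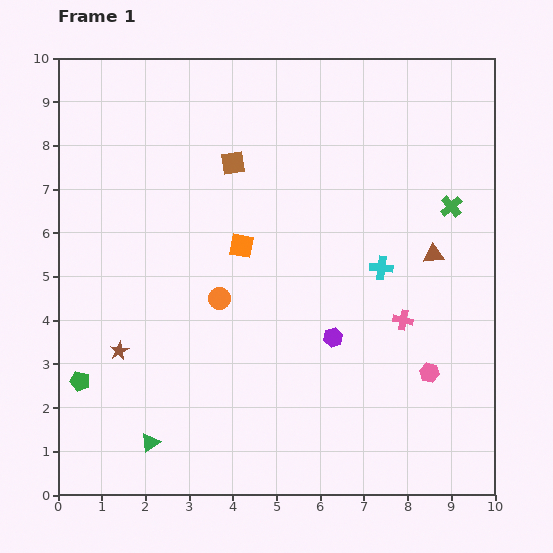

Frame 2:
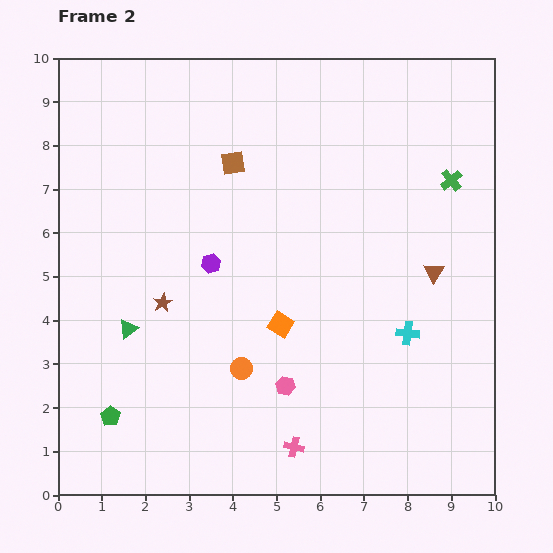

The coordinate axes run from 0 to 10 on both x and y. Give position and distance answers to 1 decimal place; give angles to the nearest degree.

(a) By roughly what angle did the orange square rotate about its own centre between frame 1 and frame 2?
21° clockwise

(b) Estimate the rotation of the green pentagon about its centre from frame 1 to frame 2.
20° clockwise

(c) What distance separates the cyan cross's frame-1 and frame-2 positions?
1.6

The cyan cross moved from (7.4, 5.2) to (8.0, 3.7), a distance of √(0.6² + 1.5²) ≈ 1.6.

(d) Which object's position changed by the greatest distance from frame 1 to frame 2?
the pink cross

(moved 3.8; next 3.3)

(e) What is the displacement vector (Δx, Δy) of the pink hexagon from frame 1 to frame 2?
(-3.3, -0.3)

The pink hexagon was at (8.5, 2.8) in frame 1 and (5.2, 2.5) in frame 2.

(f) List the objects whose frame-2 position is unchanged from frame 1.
the brown square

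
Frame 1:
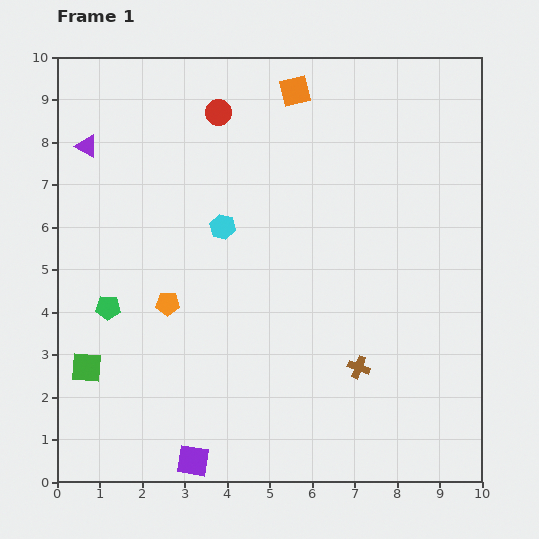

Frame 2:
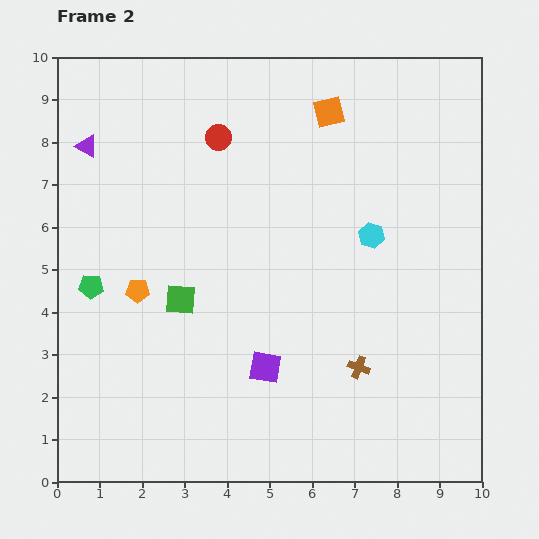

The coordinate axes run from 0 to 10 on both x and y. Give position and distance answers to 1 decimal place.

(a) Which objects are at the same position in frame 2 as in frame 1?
the purple triangle, the brown cross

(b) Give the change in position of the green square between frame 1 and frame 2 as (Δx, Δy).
(2.2, 1.6)

The green square was at (0.7, 2.7) in frame 1 and (2.9, 4.3) in frame 2.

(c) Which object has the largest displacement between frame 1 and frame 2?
the cyan hexagon

(moved 3.5; next 2.8)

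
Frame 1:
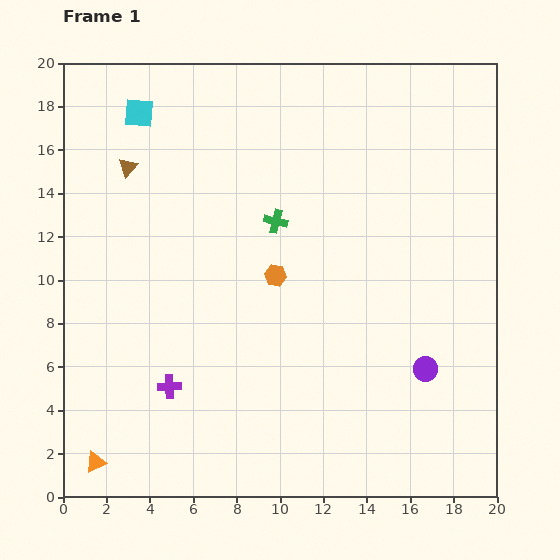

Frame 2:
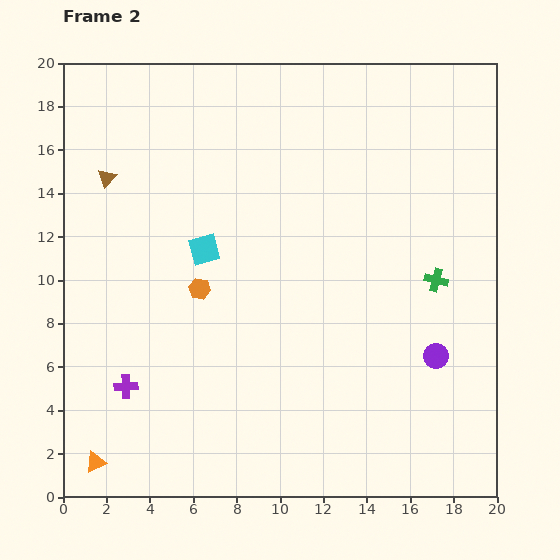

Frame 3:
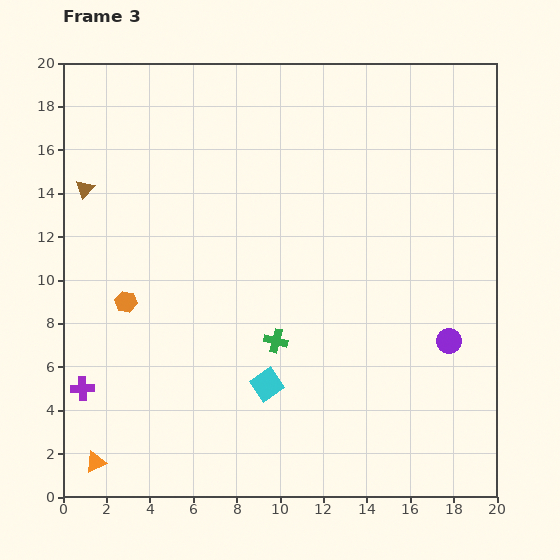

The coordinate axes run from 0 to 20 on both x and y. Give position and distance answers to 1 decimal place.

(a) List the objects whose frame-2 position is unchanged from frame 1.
the orange triangle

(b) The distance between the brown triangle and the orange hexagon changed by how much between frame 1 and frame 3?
-2.9

Distance in frame 1: 8.4. Distance in frame 3: 5.5.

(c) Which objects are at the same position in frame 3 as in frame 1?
the orange triangle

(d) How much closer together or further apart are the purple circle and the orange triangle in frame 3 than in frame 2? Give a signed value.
+0.8

Distance in frame 2: 16.4. Distance in frame 3: 17.2.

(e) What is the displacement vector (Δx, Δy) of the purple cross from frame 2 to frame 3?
(-2.0, -0.1)

The purple cross was at (2.9, 5.1) in frame 2 and (0.9, 5.0) in frame 3.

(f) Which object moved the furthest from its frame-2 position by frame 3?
the green cross

(moved 7.9; next 6.8)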